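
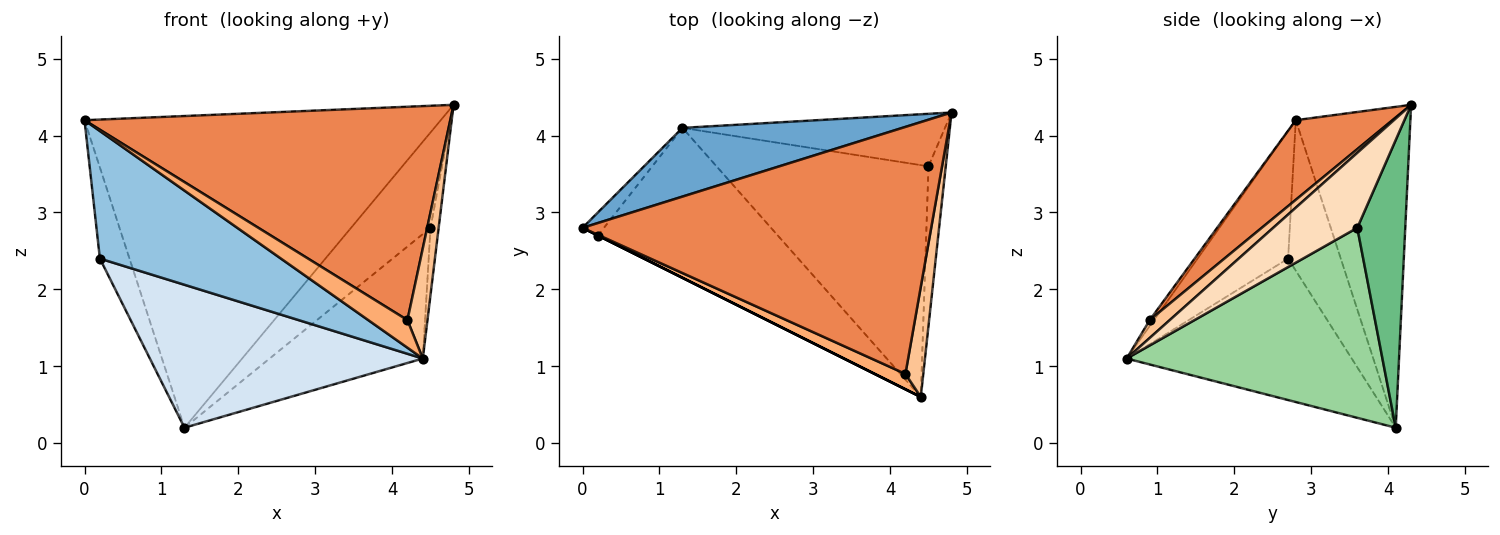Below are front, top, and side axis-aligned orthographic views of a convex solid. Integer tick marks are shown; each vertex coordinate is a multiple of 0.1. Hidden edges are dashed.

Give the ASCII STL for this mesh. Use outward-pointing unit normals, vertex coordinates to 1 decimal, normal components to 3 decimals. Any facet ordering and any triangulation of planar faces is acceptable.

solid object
 facet normal -0.300 0.932 0.205
  outer loop
   vertex 1.3 4.1 0.2
   vertex 0.0 2.8 4.2
   vertex 4.8 4.3 4.4
  endloop
 endfacet
 facet normal -0.447 -0.894 0.000
  outer loop
   vertex 0.2 2.7 2.4
   vertex 4.4 0.6 1.1
   vertex 0.0 2.8 4.2
  endloop
 endfacet
 facet normal -0.865 0.486 -0.123
  outer loop
   vertex 0.2 2.7 2.4
   vertex 0.0 2.8 4.2
   vertex 1.3 4.1 0.2
  endloop
 endfacet
 facet normal -0.495 -0.600 -0.629
  outer loop
   vertex 0.2 2.7 2.4
   vertex 1.3 4.1 0.2
   vertex 4.4 0.6 1.1
  endloop
 endfacet
 facet normal 0.170 -0.644 0.746
  outer loop
   vertex 4.2 0.9 1.6
   vertex 4.8 4.3 4.4
   vertex 0.0 2.8 4.2
  endloop
 endfacet
 facet normal -0.094 -0.870 0.484
  outer loop
   vertex 4.2 0.9 1.6
   vertex 0.0 2.8 4.2
   vertex 4.4 0.6 1.1
  endloop
 endfacet
 facet normal 0.577 -0.577 0.577
  outer loop
   vertex 4.2 0.9 1.6
   vertex 4.4 0.6 1.1
   vertex 4.8 4.3 4.4
  endloop
 endfacet
 facet normal 0.970 0.094 -0.223
  outer loop
   vertex 4.5 3.6 2.8
   vertex 4.8 4.3 4.4
   vertex 4.4 0.6 1.1
  endloop
 endfacet
 facet normal 0.467 0.774 -0.426
  outer loop
   vertex 4.5 3.6 2.8
   vertex 1.3 4.1 0.2
   vertex 4.8 4.3 4.4
  endloop
 endfacet
 facet normal 0.620 0.371 -0.691
  outer loop
   vertex 4.5 3.6 2.8
   vertex 4.4 0.6 1.1
   vertex 1.3 4.1 0.2
  endloop
 endfacet
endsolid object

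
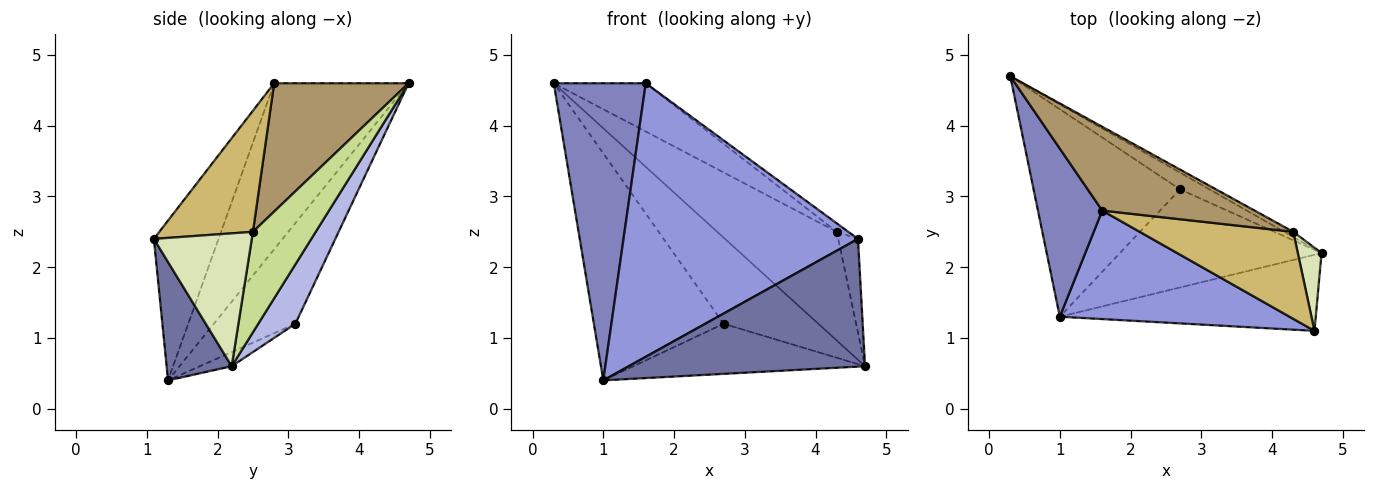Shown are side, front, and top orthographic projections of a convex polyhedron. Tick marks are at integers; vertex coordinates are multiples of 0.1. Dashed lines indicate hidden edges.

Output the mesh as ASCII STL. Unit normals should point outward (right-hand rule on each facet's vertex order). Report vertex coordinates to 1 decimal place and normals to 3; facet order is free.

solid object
 facet normal 0.230 -0.836 -0.498
  outer loop
   vertex 4.6 1.1 2.4
   vertex 1.0 1.3 0.4
   vertex 4.7 2.2 0.6
  endloop
 endfacet
 facet normal -0.786 -0.538 0.304
  outer loop
   vertex 1.6 2.8 4.6
   vertex 0.3 4.7 4.6
   vertex 1.0 1.3 0.4
  endloop
 endfacet
 facet normal -0.248 -0.900 0.357
  outer loop
   vertex 1.6 2.8 4.6
   vertex 1.0 1.3 0.4
   vertex 4.6 1.1 2.4
  endloop
 endfacet
 facet normal 0.359 0.916 -0.178
  outer loop
   vertex 2.7 3.1 1.2
   vertex 0.3 4.7 4.6
   vertex 4.7 2.2 0.6
  endloop
 endfacet
 facet normal -0.421 0.669 -0.612
  outer loop
   vertex 2.7 3.1 1.2
   vertex 1.0 1.3 0.4
   vertex 0.3 4.7 4.6
  endloop
 endfacet
 facet normal -0.062 0.454 -0.889
  outer loop
   vertex 2.7 3.1 1.2
   vertex 4.7 2.2 0.6
   vertex 1.0 1.3 0.4
  endloop
 endfacet
 facet normal 0.465 0.885 -0.042
  outer loop
   vertex 4.3 2.5 2.5
   vertex 4.7 2.2 0.6
   vertex 0.3 4.7 4.6
  endloop
 endfacet
 facet normal 0.966 0.195 0.173
  outer loop
   vertex 4.3 2.5 2.5
   vertex 4.6 1.1 2.4
   vertex 4.7 2.2 0.6
  endloop
 endfacet
 facet normal 0.589 0.403 0.700
  outer loop
   vertex 4.3 2.5 2.5
   vertex 0.3 4.7 4.6
   vertex 1.6 2.8 4.6
  endloop
 endfacet
 facet normal 0.617 0.076 0.783
  outer loop
   vertex 4.3 2.5 2.5
   vertex 1.6 2.8 4.6
   vertex 4.6 1.1 2.4
  endloop
 endfacet
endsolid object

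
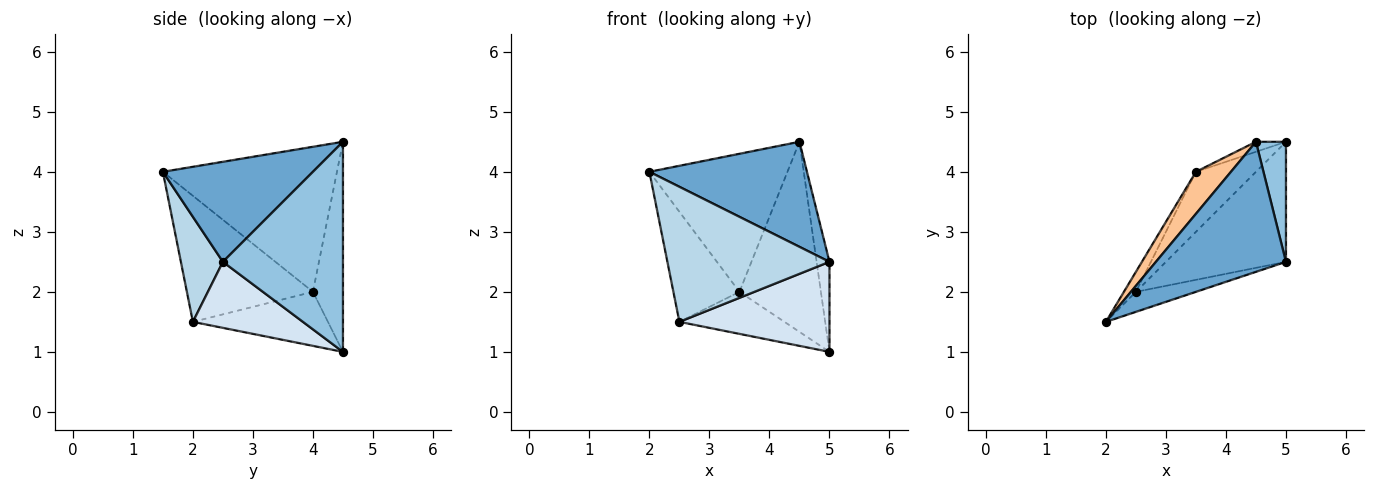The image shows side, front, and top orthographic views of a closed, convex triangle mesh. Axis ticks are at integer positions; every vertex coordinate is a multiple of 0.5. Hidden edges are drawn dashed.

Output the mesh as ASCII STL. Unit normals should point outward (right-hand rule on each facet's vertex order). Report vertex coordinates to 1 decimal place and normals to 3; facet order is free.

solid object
 facet normal 0.513 -0.539 0.668
  outer loop
   vertex 4.5 4.5 4.5
   vertex 2.0 1.5 4.0
   vertex 5.0 2.5 2.5
  endloop
 endfacet
 facet normal 0.984 0.105 0.141
  outer loop
   vertex 5.0 4.5 1.0
   vertex 4.5 4.5 4.5
   vertex 5.0 2.5 2.5
  endloop
 endfacet
 facet normal 0.248 -0.958 -0.142
  outer loop
   vertex 2.5 2.0 1.5
   vertex 5.0 2.5 2.5
   vertex 2.0 1.5 4.0
  endloop
 endfacet
 facet normal 0.403 -0.549 -0.732
  outer loop
   vertex 2.5 2.0 1.5
   vertex 5.0 4.5 1.0
   vertex 5.0 2.5 2.5
  endloop
 endfacet
 facet normal -0.345 0.937 -0.049
  outer loop
   vertex 3.5 4.0 2.0
   vertex 4.5 4.5 4.5
   vertex 5.0 4.5 1.0
  endloop
 endfacet
 facet normal -0.593 0.462 -0.659
  outer loop
   vertex 3.5 4.0 2.0
   vertex 5.0 4.5 1.0
   vertex 2.5 2.0 1.5
  endloop
 endfacet
 facet normal -0.770 0.611 0.186
  outer loop
   vertex 3.5 4.0 2.0
   vertex 2.0 1.5 4.0
   vertex 4.5 4.5 4.5
  endloop
 endfacet
 facet normal -0.883 0.462 -0.084
  outer loop
   vertex 3.5 4.0 2.0
   vertex 2.5 2.0 1.5
   vertex 2.0 1.5 4.0
  endloop
 endfacet
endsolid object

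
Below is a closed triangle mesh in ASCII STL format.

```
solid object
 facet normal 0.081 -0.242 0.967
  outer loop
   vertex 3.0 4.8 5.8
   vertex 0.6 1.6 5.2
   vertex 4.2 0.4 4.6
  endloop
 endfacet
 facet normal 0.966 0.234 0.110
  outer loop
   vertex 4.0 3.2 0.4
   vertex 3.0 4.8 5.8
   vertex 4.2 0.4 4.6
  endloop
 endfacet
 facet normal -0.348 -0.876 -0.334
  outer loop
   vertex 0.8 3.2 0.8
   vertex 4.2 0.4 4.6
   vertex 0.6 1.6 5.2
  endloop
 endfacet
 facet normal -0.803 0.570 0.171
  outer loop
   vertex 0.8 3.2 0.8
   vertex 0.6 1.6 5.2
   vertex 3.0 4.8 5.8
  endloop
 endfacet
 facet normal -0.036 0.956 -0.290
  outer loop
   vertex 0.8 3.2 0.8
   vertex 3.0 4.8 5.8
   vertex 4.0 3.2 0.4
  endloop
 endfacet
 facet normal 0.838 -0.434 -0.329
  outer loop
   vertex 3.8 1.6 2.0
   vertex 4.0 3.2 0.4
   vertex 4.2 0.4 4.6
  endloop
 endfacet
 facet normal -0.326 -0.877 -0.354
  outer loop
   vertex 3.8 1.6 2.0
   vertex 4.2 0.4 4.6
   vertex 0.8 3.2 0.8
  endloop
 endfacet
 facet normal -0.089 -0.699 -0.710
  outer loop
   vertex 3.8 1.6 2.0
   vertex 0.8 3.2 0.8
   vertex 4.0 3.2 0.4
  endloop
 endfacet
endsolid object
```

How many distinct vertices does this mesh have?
6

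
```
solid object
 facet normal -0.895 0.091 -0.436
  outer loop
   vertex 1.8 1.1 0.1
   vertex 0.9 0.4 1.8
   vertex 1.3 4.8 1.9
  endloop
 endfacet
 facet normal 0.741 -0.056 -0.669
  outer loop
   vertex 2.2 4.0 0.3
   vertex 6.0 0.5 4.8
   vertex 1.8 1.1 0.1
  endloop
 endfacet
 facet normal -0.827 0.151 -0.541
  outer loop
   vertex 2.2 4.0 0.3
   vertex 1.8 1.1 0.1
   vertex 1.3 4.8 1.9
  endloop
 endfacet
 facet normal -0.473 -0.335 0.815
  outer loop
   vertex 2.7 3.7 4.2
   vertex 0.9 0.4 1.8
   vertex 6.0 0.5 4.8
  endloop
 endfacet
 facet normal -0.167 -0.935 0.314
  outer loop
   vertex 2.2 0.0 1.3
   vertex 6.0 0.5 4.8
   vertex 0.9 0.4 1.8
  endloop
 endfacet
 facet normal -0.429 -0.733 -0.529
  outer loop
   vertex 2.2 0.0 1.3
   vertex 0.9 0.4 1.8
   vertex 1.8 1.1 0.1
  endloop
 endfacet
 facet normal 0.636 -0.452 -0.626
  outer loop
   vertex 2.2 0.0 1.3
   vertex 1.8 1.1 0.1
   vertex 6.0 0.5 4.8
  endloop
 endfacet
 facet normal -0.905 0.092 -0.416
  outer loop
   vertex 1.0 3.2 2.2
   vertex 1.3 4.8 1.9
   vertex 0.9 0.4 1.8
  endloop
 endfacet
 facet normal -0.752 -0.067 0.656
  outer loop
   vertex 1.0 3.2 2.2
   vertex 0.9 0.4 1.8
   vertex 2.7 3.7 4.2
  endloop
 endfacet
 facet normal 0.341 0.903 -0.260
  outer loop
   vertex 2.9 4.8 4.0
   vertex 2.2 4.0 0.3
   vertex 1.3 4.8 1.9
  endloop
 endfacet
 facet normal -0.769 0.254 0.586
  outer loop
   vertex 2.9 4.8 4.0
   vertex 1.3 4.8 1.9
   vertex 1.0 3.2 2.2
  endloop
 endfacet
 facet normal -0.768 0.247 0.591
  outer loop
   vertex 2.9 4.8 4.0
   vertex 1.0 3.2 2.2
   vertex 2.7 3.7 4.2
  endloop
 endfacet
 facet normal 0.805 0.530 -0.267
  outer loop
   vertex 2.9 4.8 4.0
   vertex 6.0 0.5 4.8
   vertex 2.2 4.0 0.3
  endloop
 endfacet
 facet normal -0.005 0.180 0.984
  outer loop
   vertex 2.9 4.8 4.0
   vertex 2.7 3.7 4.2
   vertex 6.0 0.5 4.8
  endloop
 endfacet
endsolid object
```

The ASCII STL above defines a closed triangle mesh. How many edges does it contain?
21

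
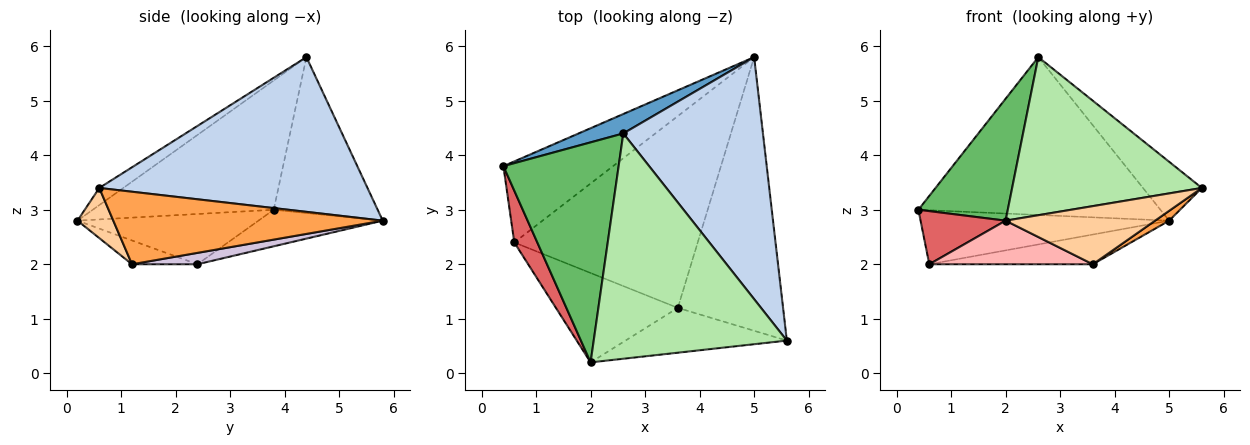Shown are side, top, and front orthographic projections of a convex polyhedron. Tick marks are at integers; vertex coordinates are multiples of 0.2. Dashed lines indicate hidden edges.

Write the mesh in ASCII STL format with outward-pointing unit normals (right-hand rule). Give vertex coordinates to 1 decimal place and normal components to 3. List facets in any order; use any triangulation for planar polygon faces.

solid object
 facet normal -0.392 0.913 0.112
  outer loop
   vertex 2.6 4.4 5.8
   vertex 5.0 5.8 2.8
   vertex 0.4 3.8 3.0
  endloop
 endfacet
 facet normal 0.733 0.161 0.661
  outer loop
   vertex 2.6 4.4 5.8
   vertex 5.6 0.6 3.4
   vertex 5.0 5.8 2.8
  endloop
 endfacet
 facet normal 0.567 -0.030 -0.823
  outer loop
   vertex 3.6 1.2 2.0
   vertex 5.0 5.8 2.8
   vertex 5.6 0.6 3.4
  endloop
 endfacet
 facet normal 0.186 -0.778 -0.600
  outer loop
   vertex 2.0 0.2 2.8
   vertex 3.6 1.2 2.0
   vertex 5.6 0.6 3.4
  endloop
 endfacet
 facet normal -0.700 -0.346 0.624
  outer loop
   vertex 2.0 0.2 2.8
   vertex 2.6 4.4 5.8
   vertex 0.4 3.8 3.0
  endloop
 endfacet
 facet normal -0.072 -0.573 0.816
  outer loop
   vertex 2.0 0.2 2.8
   vertex 5.6 0.6 3.4
   vertex 2.6 4.4 5.8
  endloop
 endfacet
 facet normal -0.836 -0.393 0.383
  outer loop
   vertex 0.6 2.4 2.0
   vertex 2.0 0.2 2.8
   vertex 0.4 3.8 3.0
  endloop
 endfacet
 facet normal -0.173 -0.432 -0.885
  outer loop
   vertex 0.6 2.4 2.0
   vertex 3.6 1.2 2.0
   vertex 2.0 0.2 2.8
  endloop
 endfacet
 facet normal -0.267 0.535 -0.802
  outer loop
   vertex 0.6 2.4 2.0
   vertex 0.4 3.8 3.0
   vertex 5.0 5.8 2.8
  endloop
 endfacet
 facet normal 0.061 0.153 -0.986
  outer loop
   vertex 0.6 2.4 2.0
   vertex 5.0 5.8 2.8
   vertex 3.6 1.2 2.0
  endloop
 endfacet
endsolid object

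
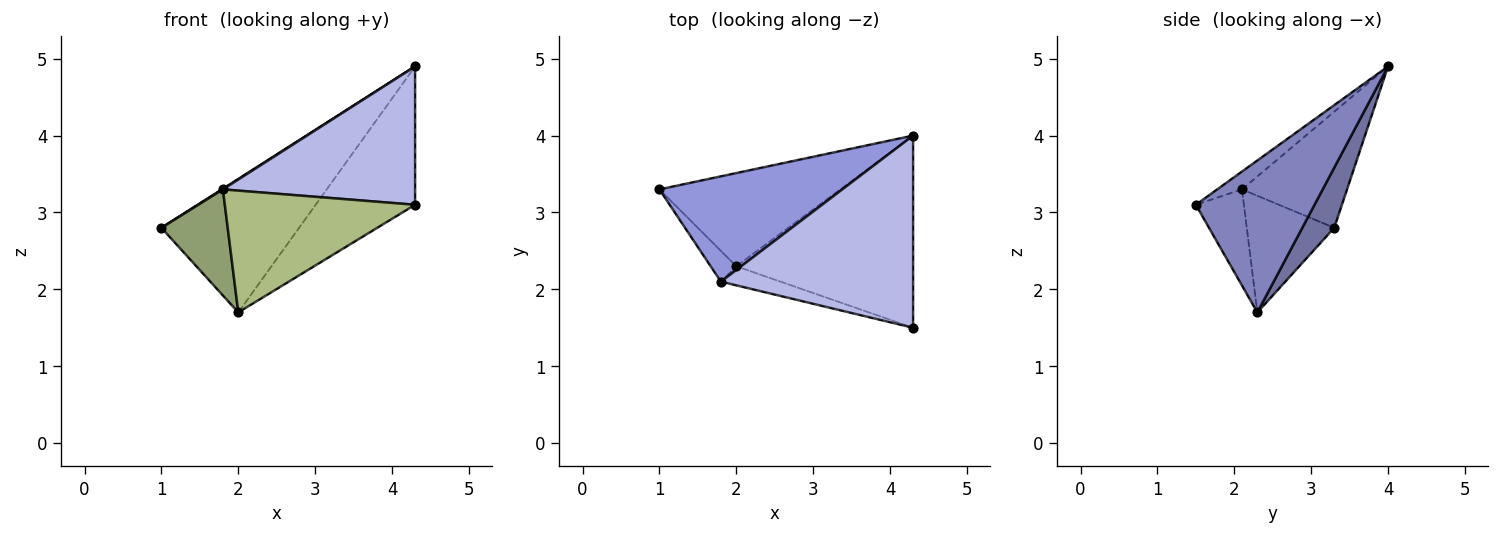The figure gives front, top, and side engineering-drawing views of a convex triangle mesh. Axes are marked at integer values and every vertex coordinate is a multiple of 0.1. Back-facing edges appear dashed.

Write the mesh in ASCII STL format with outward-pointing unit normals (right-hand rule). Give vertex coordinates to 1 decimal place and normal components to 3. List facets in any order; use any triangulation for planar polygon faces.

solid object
 facet normal 0.187 0.806 -0.562
  outer loop
   vertex 2.0 2.3 1.7
   vertex 1.0 3.3 2.8
   vertex 4.3 4.0 4.9
  endloop
 endfacet
 facet normal 0.572 0.479 -0.666
  outer loop
   vertex 2.0 2.3 1.7
   vertex 4.3 4.0 4.9
   vertex 4.3 1.5 3.1
  endloop
 endfacet
 facet normal -0.536 -0.006 0.844
  outer loop
   vertex 1.8 2.1 3.3
   vertex 4.3 4.0 4.9
   vertex 1.0 3.3 2.8
  endloop
 endfacet
 facet normal -0.075 -0.583 0.809
  outer loop
   vertex 1.8 2.1 3.3
   vertex 4.3 1.5 3.1
   vertex 4.3 4.0 4.9
  endloop
 endfacet
 facet normal -0.785 -0.595 -0.173
  outer loop
   vertex 1.8 2.1 3.3
   vertex 1.0 3.3 2.8
   vertex 2.0 2.3 1.7
  endloop
 endfacet
 facet normal -0.242 -0.959 -0.150
  outer loop
   vertex 1.8 2.1 3.3
   vertex 2.0 2.3 1.7
   vertex 4.3 1.5 3.1
  endloop
 endfacet
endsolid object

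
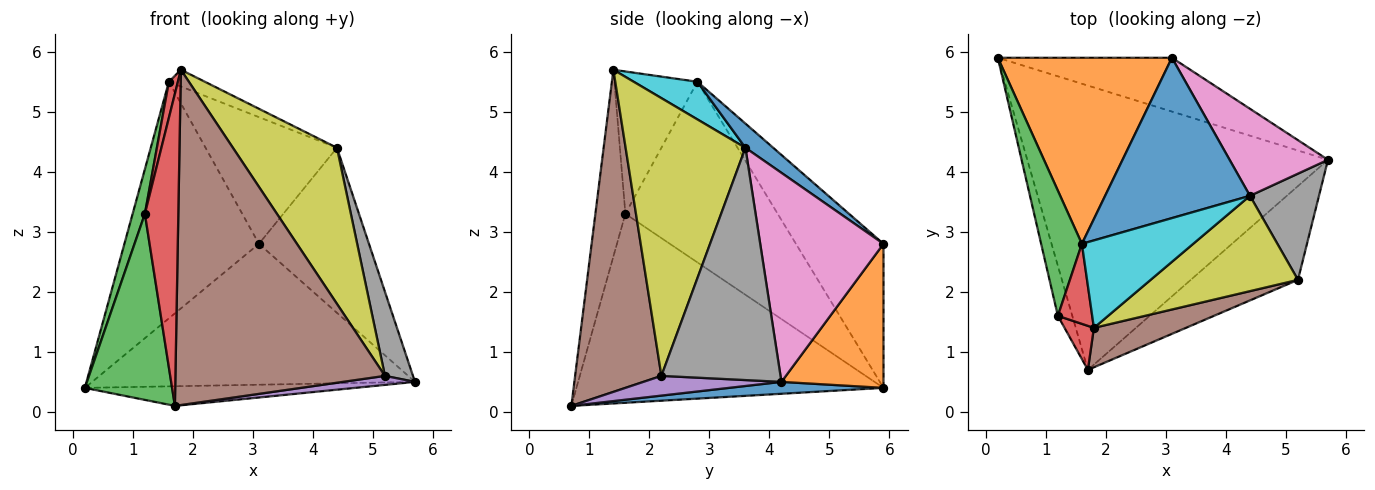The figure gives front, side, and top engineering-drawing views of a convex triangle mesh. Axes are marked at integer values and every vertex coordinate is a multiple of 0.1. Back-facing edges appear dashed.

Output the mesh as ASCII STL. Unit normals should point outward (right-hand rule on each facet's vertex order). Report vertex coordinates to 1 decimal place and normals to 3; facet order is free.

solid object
 facet normal 0.039 0.069 -0.997
  outer loop
   vertex 1.7 0.7 0.1
   vertex 0.2 5.9 0.4
   vertex 5.7 4.2 0.5
  endloop
 endfacet
 facet normal 0.283 0.896 -0.342
  outer loop
   vertex 3.1 5.9 2.8
   vertex 5.7 4.2 0.5
   vertex 0.2 5.9 0.4
  endloop
 endfacet
 facet normal -0.959 -0.273 -0.073
  outer loop
   vertex 1.2 1.6 3.3
   vertex 0.2 5.9 0.4
   vertex 1.7 0.7 0.1
  endloop
 endfacet
 facet normal -0.664 -0.740 0.104
  outer loop
   vertex 1.2 1.6 3.3
   vertex 1.7 0.7 0.1
   vertex 1.8 1.4 5.7
  endloop
 endfacet
 facet normal 0.180 -0.094 -0.979
  outer loop
   vertex 5.2 2.2 0.6
   vertex 1.7 0.7 0.1
   vertex 5.7 4.2 0.5
  endloop
 endfacet
 facet normal 0.379 -0.919 0.108
  outer loop
   vertex 5.2 2.2 0.6
   vertex 1.8 1.4 5.7
   vertex 1.7 0.7 0.1
  endloop
 endfacet
 facet normal 0.704 0.628 0.331
  outer loop
   vertex 4.4 3.6 4.4
   vertex 5.7 4.2 0.5
   vertex 3.1 5.9 2.8
  endloop
 endfacet
 facet normal 0.935 -0.220 0.278
  outer loop
   vertex 4.4 3.6 4.4
   vertex 5.2 2.2 0.6
   vertex 5.7 4.2 0.5
  endloop
 endfacet
 facet normal 0.701 -0.609 0.372
  outer loop
   vertex 4.4 3.6 4.4
   vertex 1.8 1.4 5.7
   vertex 5.2 2.2 0.6
  endloop
 endfacet
 facet normal 0.315 0.178 0.932
  outer loop
   vertex 1.6 2.8 5.5
   vertex 1.8 1.4 5.7
   vertex 4.4 3.6 4.4
  endloop
 endfacet
 facet normal 0.130 0.615 0.778
  outer loop
   vertex 1.6 2.8 5.5
   vertex 4.4 3.6 4.4
   vertex 3.1 5.9 2.8
  endloop
 endfacet
 facet normal -0.455 0.700 0.550
  outer loop
   vertex 1.6 2.8 5.5
   vertex 3.1 5.9 2.8
   vertex 0.2 5.9 0.4
  endloop
 endfacet
 facet normal -0.972 -0.078 0.219
  outer loop
   vertex 1.6 2.8 5.5
   vertex 0.2 5.9 0.4
   vertex 1.2 1.6 3.3
  endloop
 endfacet
 facet normal -0.967 -0.105 0.233
  outer loop
   vertex 1.6 2.8 5.5
   vertex 1.2 1.6 3.3
   vertex 1.8 1.4 5.7
  endloop
 endfacet
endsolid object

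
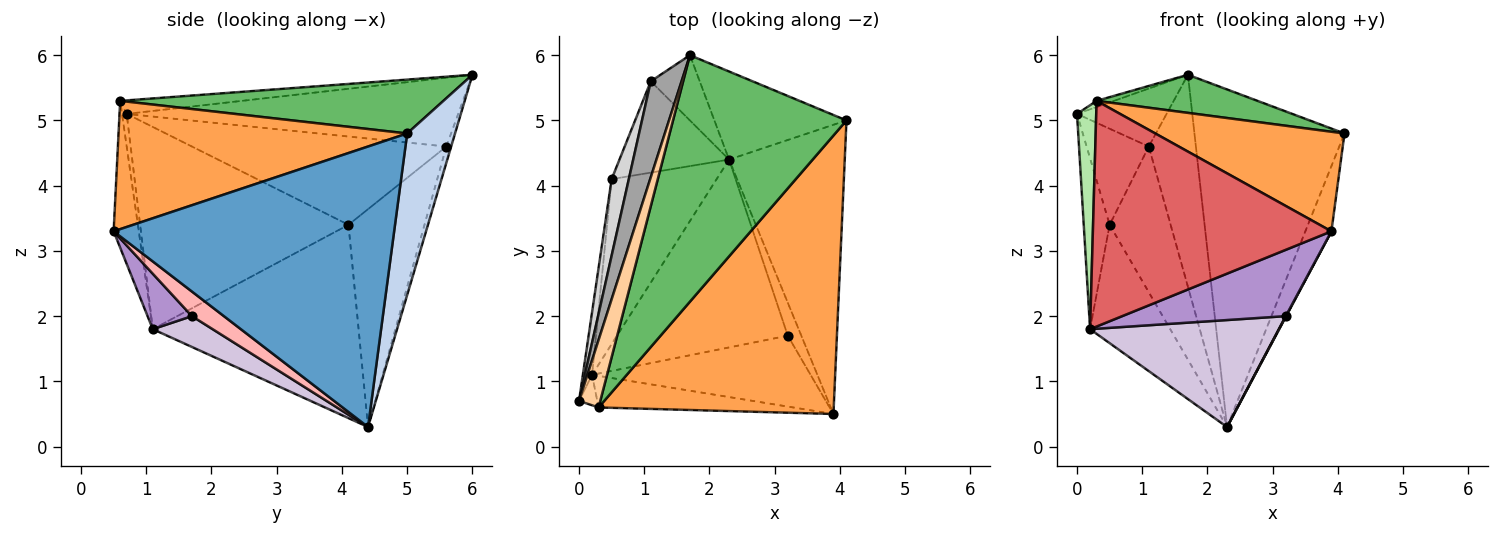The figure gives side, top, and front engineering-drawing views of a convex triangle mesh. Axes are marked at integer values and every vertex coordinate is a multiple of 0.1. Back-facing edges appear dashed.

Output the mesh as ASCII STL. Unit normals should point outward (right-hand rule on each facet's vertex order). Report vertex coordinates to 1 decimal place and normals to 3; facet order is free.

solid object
 facet normal 0.921 0.086 -0.380
  outer loop
   vertex 2.3 4.4 0.3
   vertex 4.1 5.0 4.8
   vertex 3.9 0.5 3.3
  endloop
 endfacet
 facet normal 0.295 0.925 -0.241
  outer loop
   vertex 1.7 6.0 5.7
   vertex 4.1 5.0 4.8
   vertex 2.3 4.4 0.3
  endloop
 endfacet
 facet normal 0.457 -0.299 0.838
  outer loop
   vertex 0.3 0.6 5.3
   vertex 3.9 0.5 3.3
   vertex 4.1 5.0 4.8
  endloop
 endfacet
 facet normal -0.535 0.076 0.841
  outer loop
   vertex 0.3 0.6 5.3
   vertex 1.7 6.0 5.7
   vertex 0.0 0.7 5.1
  endloop
 endfacet
 facet normal 0.293 -0.146 0.945
  outer loop
   vertex 0.3 0.6 5.3
   vertex 4.1 5.0 4.8
   vertex 1.7 6.0 5.7
  endloop
 endfacet
 facet normal -0.234 -0.963 -0.131
  outer loop
   vertex 0.2 1.1 1.8
   vertex 0.3 0.6 5.3
   vertex 0.0 0.7 5.1
  endloop
 endfacet
 facet normal -0.104 -0.985 -0.138
  outer loop
   vertex 0.2 1.1 1.8
   vertex 3.9 0.5 3.3
   vertex 0.3 0.6 5.3
  endloop
 endfacet
 facet normal 0.876 -0.012 -0.483
  outer loop
   vertex 3.2 1.7 2.0
   vertex 2.3 4.4 0.3
   vertex 3.9 0.5 3.3
  endloop
 endfacet
 facet normal 0.182 -0.672 -0.718
  outer loop
   vertex 3.2 1.7 2.0
   vertex 3.9 0.5 3.3
   vertex 0.2 1.1 1.8
  endloop
 endfacet
 facet normal 0.155 -0.489 -0.858
  outer loop
   vertex 3.2 1.7 2.0
   vertex 0.2 1.1 1.8
   vertex 2.3 4.4 0.3
  endloop
 endfacet
 facet normal -0.831 0.324 -0.451
  outer loop
   vertex 0.5 4.1 3.4
   vertex 2.3 4.4 0.3
   vertex 0.2 1.1 1.8
  endloop
 endfacet
 facet normal -0.991 0.123 -0.045
  outer loop
   vertex 0.5 4.1 3.4
   vertex 0.2 1.1 1.8
   vertex 0.0 0.7 5.1
  endloop
 endfacet
 facet normal -0.098 0.951 -0.293
  outer loop
   vertex 1.1 5.6 4.6
   vertex 1.7 6.0 5.7
   vertex 2.3 4.4 0.3
  endloop
 endfacet
 facet normal -0.726 0.583 -0.365
  outer loop
   vertex 1.1 5.6 4.6
   vertex 2.3 4.4 0.3
   vertex 0.5 4.1 3.4
  endloop
 endfacet
 facet normal -0.886 0.239 0.396
  outer loop
   vertex 1.1 5.6 4.6
   vertex 0.0 0.7 5.1
   vertex 1.7 6.0 5.7
  endloop
 endfacet
 facet normal -0.955 0.233 0.186
  outer loop
   vertex 1.1 5.6 4.6
   vertex 0.5 4.1 3.4
   vertex 0.0 0.7 5.1
  endloop
 endfacet
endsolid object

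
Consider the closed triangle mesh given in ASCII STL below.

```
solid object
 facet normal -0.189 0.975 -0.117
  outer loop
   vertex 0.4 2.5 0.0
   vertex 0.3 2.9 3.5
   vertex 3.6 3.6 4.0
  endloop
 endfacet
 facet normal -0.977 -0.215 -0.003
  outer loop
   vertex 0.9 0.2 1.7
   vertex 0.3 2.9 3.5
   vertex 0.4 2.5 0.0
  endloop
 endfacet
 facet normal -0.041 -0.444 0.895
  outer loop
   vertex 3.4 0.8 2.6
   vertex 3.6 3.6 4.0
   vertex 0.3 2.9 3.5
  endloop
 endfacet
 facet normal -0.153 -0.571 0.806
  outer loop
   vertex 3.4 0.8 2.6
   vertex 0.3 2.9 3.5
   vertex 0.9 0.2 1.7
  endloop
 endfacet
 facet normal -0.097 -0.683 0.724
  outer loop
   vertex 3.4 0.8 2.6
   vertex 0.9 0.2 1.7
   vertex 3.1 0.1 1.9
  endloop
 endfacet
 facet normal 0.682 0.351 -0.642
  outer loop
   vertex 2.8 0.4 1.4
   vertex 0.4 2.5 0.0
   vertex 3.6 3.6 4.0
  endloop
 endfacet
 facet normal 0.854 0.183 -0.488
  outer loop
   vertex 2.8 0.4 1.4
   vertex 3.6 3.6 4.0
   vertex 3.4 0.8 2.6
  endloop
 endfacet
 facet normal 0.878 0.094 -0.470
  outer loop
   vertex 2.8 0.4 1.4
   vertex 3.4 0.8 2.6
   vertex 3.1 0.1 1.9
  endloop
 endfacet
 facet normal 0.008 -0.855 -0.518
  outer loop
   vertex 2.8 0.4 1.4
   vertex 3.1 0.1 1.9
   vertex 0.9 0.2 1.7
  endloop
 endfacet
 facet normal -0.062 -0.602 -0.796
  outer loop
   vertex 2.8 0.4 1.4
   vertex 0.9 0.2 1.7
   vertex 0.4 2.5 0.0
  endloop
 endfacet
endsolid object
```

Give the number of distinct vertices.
7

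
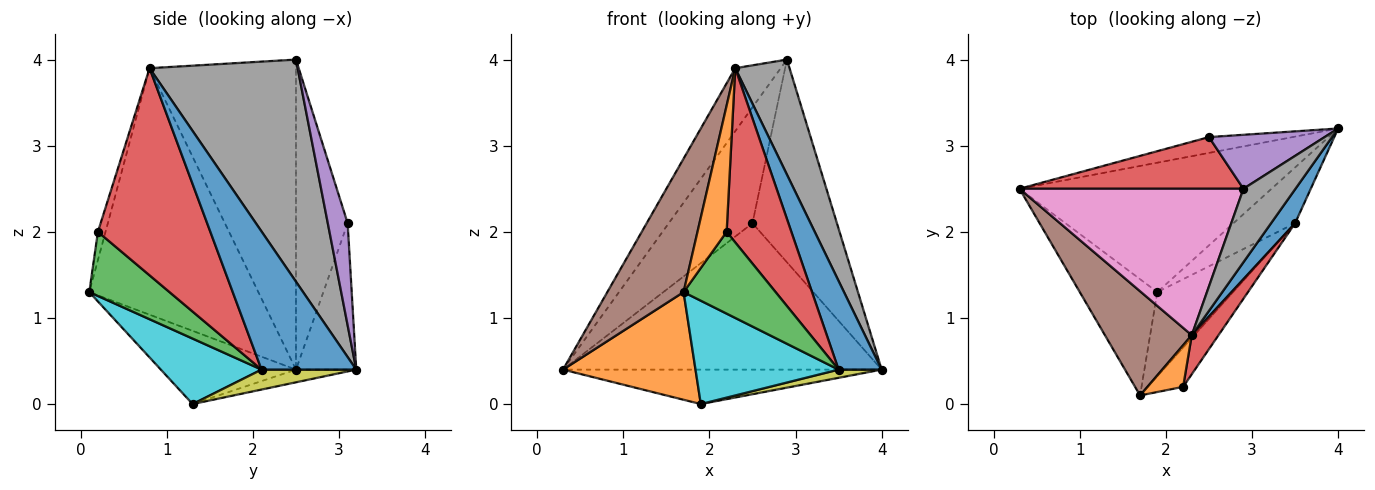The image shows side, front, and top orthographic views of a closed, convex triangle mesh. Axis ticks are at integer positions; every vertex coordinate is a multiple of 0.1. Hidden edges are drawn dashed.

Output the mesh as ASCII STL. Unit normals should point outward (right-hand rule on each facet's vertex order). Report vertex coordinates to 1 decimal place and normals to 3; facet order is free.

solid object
 facet normal -0.049 0.257 -0.965
  outer loop
   vertex 1.9 1.3 0.0
   vertex 0.3 2.5 0.4
   vertex 4.0 3.2 0.4
  endloop
 endfacet
 facet normal -0.570 -0.558 -0.603
  outer loop
   vertex 1.9 1.3 0.0
   vertex 1.7 0.1 1.3
   vertex 0.3 2.5 0.4
  endloop
 endfacet
 facet normal -0.185 0.977 -0.106
  outer loop
   vertex 2.5 3.1 2.1
   vertex 4.0 3.2 0.4
   vertex 0.3 2.5 0.4
  endloop
 endfacet
 facet normal -0.491 0.796 0.355
  outer loop
   vertex 2.5 3.1 2.1
   vertex 0.3 2.5 0.4
   vertex 2.9 2.5 4.0
  endloop
 endfacet
 facet normal 0.222 0.942 0.251
  outer loop
   vertex 2.5 3.1 2.1
   vertex 2.9 2.5 4.0
   vertex 4.0 3.2 0.4
  endloop
 endfacet
 facet normal -0.868 -0.392 0.306
  outer loop
   vertex 2.3 0.8 3.9
   vertex 0.3 2.5 0.4
   vertex 1.7 0.1 1.3
  endloop
 endfacet
 facet normal -0.786 0.244 0.568
  outer loop
   vertex 2.3 0.8 3.9
   vertex 2.9 2.5 4.0
   vertex 0.3 2.5 0.4
  endloop
 endfacet
 facet normal 0.917 -0.336 0.215
  outer loop
   vertex 2.3 0.8 3.9
   vertex 4.0 3.2 0.4
   vertex 2.9 2.5 4.0
  endloop
 endfacet
 facet normal 0.305 -0.139 -0.942
  outer loop
   vertex 3.5 2.1 0.4
   vertex 1.9 1.3 0.0
   vertex 4.0 3.2 0.4
  endloop
 endfacet
 facet normal 0.479 -0.681 -0.555
  outer loop
   vertex 3.5 2.1 0.4
   vertex 1.7 0.1 1.3
   vertex 1.9 1.3 0.0
  endloop
 endfacet
 facet normal 0.899 -0.409 0.156
  outer loop
   vertex 3.5 2.1 0.4
   vertex 4.0 3.2 0.4
   vertex 2.3 0.8 3.9
  endloop
 endfacet
 facet normal -0.241 -0.922 0.304
  outer loop
   vertex 2.2 0.2 2.0
   vertex 2.3 0.8 3.9
   vertex 1.7 0.1 1.3
  endloop
 endfacet
 facet normal 0.618 -0.709 -0.340
  outer loop
   vertex 2.2 0.2 2.0
   vertex 1.7 0.1 1.3
   vertex 3.5 2.1 0.4
  endloop
 endfacet
 facet normal 0.861 -0.496 0.111
  outer loop
   vertex 2.2 0.2 2.0
   vertex 3.5 2.1 0.4
   vertex 2.3 0.8 3.9
  endloop
 endfacet
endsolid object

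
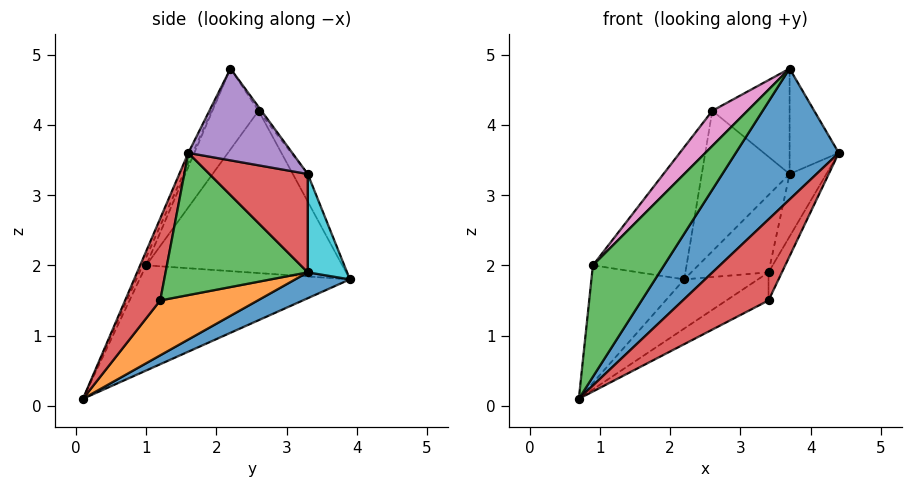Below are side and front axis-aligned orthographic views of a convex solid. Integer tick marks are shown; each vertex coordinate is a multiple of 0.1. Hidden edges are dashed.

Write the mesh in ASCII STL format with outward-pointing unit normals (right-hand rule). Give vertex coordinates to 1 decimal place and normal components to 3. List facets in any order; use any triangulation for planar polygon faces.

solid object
 facet normal -0.039 -0.903 0.428
  outer loop
   vertex 3.7 2.2 4.8
   vertex 0.7 0.1 0.1
   vertex 4.4 1.6 3.6
  endloop
 endfacet
 facet normal -0.911 0.402 -0.094
  outer loop
   vertex 0.9 1.0 2.0
   vertex 2.2 3.9 1.8
   vertex 0.7 0.1 0.1
  endloop
 endfacet
 facet normal -0.045 -0.901 0.432
  outer loop
   vertex 0.9 1.0 2.0
   vertex 0.7 0.1 0.1
   vertex 3.7 2.2 4.8
  endloop
 endfacet
 facet normal 0.379 -0.925 -0.004
  outer loop
   vertex 3.4 1.2 1.5
   vertex 4.4 1.6 3.6
   vertex 0.7 0.1 0.1
  endloop
 endfacet
 facet normal 0.863 0.408 0.299
  outer loop
   vertex 3.7 3.3 3.3
   vertex 3.7 2.2 4.8
   vertex 4.4 1.6 3.6
  endloop
 endfacet
 facet normal -0.842 0.402 0.358
  outer loop
   vertex 2.6 2.6 4.2
   vertex 2.2 3.9 1.8
   vertex 0.9 1.0 2.0
  endloop
 endfacet
 facet normal -0.547 -0.416 0.726
  outer loop
   vertex 2.6 2.6 4.2
   vertex 0.9 1.0 2.0
   vertex 3.7 2.2 4.8
  endloop
 endfacet
 facet normal -0.146 0.859 0.490
  outer loop
   vertex 2.6 2.6 4.2
   vertex 3.7 3.3 3.3
   vertex 2.2 3.9 1.8
  endloop
 endfacet
 facet normal -0.029 0.806 0.591
  outer loop
   vertex 2.6 2.6 4.2
   vertex 3.7 2.2 4.8
   vertex 3.7 3.3 3.3
  endloop
 endfacet
 facet normal 0.452 0.887 -0.097
  outer loop
   vertex 3.4 3.3 1.9
   vertex 2.2 3.9 1.8
   vertex 3.7 3.3 3.3
  endloop
 endfacet
 facet normal 0.235 0.318 -0.918
  outer loop
   vertex 3.4 3.3 1.9
   vertex 0.7 0.1 0.1
   vertex 2.2 3.9 1.8
  endloop
 endfacet
 facet normal 0.397 0.172 -0.901
  outer loop
   vertex 3.4 3.3 1.9
   vertex 3.4 1.2 1.5
   vertex 0.7 0.1 0.1
  endloop
 endfacet
 facet normal 0.893 0.084 -0.441
  outer loop
   vertex 3.4 3.3 1.9
   vertex 4.4 1.6 3.6
   vertex 3.4 1.2 1.5
  endloop
 endfacet
 facet normal 0.918 0.343 -0.197
  outer loop
   vertex 3.4 3.3 1.9
   vertex 3.7 3.3 3.3
   vertex 4.4 1.6 3.6
  endloop
 endfacet
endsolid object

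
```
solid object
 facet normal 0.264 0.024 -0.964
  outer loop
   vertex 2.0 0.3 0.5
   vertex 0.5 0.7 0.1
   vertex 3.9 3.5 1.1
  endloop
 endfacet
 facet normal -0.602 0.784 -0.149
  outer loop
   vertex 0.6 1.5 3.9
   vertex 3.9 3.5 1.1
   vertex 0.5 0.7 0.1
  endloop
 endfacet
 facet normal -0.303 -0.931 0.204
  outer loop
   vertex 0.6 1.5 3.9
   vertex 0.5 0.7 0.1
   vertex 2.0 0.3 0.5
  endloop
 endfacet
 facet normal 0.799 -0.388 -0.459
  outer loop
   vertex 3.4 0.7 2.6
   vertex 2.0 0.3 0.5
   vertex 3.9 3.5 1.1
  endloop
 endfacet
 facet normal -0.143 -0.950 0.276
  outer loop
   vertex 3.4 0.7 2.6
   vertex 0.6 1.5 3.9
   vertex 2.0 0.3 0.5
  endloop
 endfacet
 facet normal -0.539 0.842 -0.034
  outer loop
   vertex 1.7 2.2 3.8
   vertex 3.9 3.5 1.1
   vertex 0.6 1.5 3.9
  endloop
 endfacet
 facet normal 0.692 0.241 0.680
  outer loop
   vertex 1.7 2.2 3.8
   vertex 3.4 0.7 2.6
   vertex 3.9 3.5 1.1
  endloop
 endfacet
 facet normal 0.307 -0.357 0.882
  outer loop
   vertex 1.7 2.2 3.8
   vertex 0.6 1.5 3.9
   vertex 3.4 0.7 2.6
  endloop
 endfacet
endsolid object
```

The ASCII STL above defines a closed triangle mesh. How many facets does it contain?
8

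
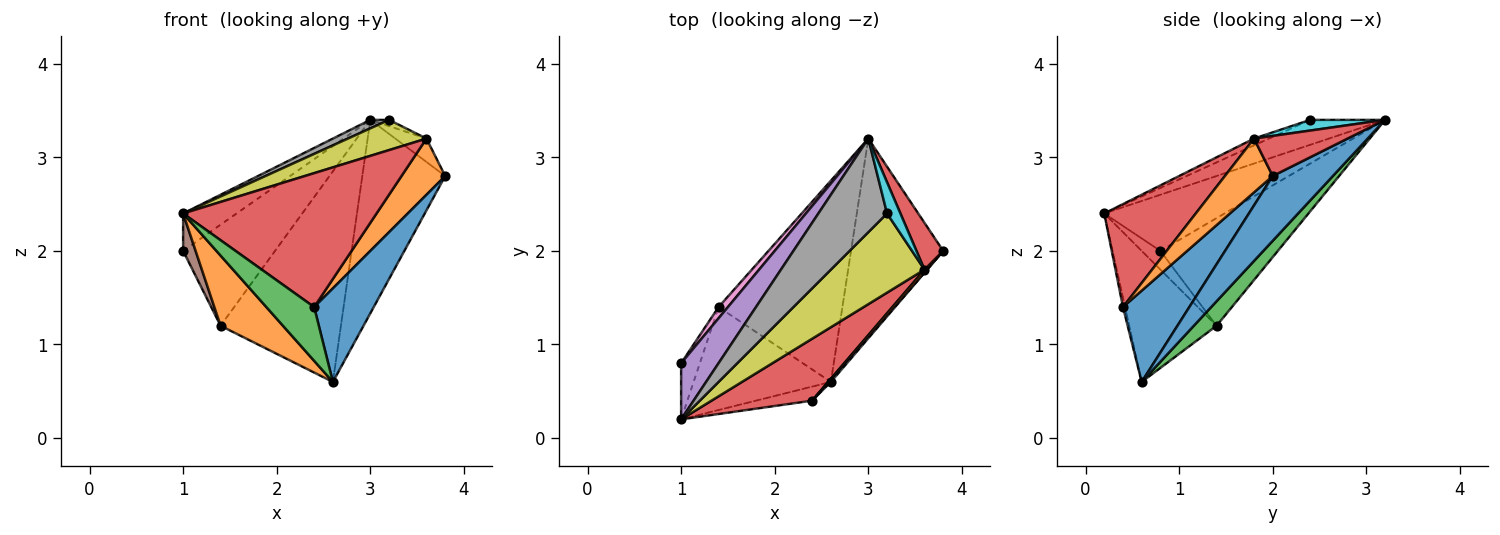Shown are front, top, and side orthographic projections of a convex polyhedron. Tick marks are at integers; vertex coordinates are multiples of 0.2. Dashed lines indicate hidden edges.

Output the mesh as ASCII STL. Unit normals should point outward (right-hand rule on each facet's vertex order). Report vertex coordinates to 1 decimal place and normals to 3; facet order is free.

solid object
 facet normal 0.451 0.621 -0.641
  outer loop
   vertex 2.6 0.6 0.6
   vertex 3.0 3.2 3.4
   vertex 3.8 2.0 2.8
  endloop
 endfacet
 facet normal -0.619 -0.442 -0.649
  outer loop
   vertex 1.4 1.4 1.2
   vertex 2.6 0.6 0.6
   vertex 1.0 0.2 2.4
  endloop
 endfacet
 facet normal 0.135 0.716 -0.685
  outer loop
   vertex 1.4 1.4 1.2
   vertex 3.0 3.2 3.4
   vertex 2.6 0.6 0.6
  endloop
 endfacet
 facet normal 0.802 0.267 0.535
  outer loop
   vertex 3.6 1.8 3.2
   vertex 3.8 2.0 2.8
   vertex 3.0 3.2 3.4
  endloop
 endfacet
 facet normal -0.780 0.347 0.520
  outer loop
   vertex 1.0 0.8 2.0
   vertex 1.0 0.2 2.4
   vertex 3.0 3.2 3.4
  endloop
 endfacet
 facet normal -0.640 -0.426 -0.640
  outer loop
   vertex 1.0 0.8 2.0
   vertex 1.4 1.4 1.2
   vertex 1.0 0.2 2.4
  endloop
 endfacet
 facet normal -0.786 0.615 0.068
  outer loop
   vertex 1.0 0.8 2.0
   vertex 3.0 3.2 3.4
   vertex 1.4 1.4 1.2
  endloop
 endfacet
 facet normal -0.341 -0.085 0.936
  outer loop
   vertex 3.2 2.4 3.4
   vertex 3.0 3.2 3.4
   vertex 1.0 0.2 2.4
  endloop
 endfacet
 facet normal -0.068 -0.356 0.932
  outer loop
   vertex 3.2 2.4 3.4
   vertex 1.0 0.2 2.4
   vertex 3.6 1.8 3.2
  endloop
 endfacet
 facet normal 0.617 0.154 0.772
  outer loop
   vertex 3.2 2.4 3.4
   vertex 3.6 1.8 3.2
   vertex 3.0 3.2 3.4
  endloop
 endfacet
 facet normal 0.744 -0.668 0.019
  outer loop
   vertex 2.4 0.4 1.4
   vertex 2.6 0.6 0.6
   vertex 3.8 2.0 2.8
  endloop
 endfacet
 facet normal 0.738 -0.674 0.032
  outer loop
   vertex 2.4 0.4 1.4
   vertex 3.8 2.0 2.8
   vertex 3.6 1.8 3.2
  endloop
 endfacet
 facet normal -0.042 -0.967 -0.252
  outer loop
   vertex 2.4 0.4 1.4
   vertex 1.0 0.2 2.4
   vertex 2.6 0.6 0.6
  endloop
 endfacet
 facet normal 0.395 -0.834 0.386
  outer loop
   vertex 2.4 0.4 1.4
   vertex 3.6 1.8 3.2
   vertex 1.0 0.2 2.4
  endloop
 endfacet
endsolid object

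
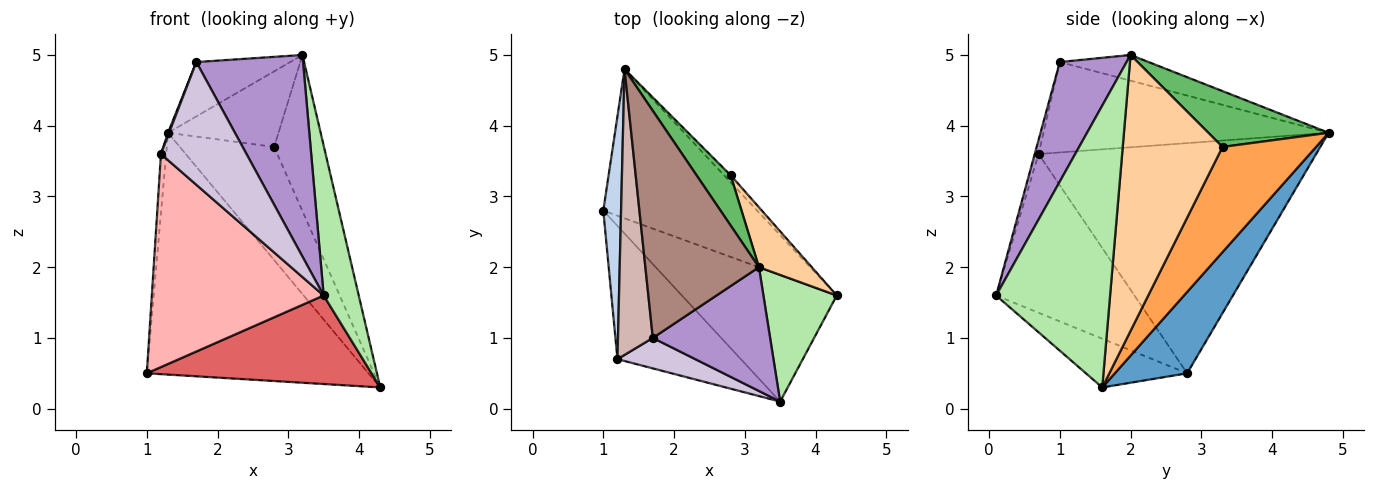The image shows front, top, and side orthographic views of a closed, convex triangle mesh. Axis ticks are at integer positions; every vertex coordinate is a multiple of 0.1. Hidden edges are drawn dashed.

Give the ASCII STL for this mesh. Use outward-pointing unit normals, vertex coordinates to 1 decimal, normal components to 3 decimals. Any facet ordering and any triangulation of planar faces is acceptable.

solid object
 facet normal 0.268 0.820 -0.506
  outer loop
   vertex 1.3 4.8 3.9
   vertex 4.3 1.6 0.3
   vertex 1.0 2.8 0.5
  endloop
 endfacet
 facet normal -0.997 0.019 0.077
  outer loop
   vertex 1.2 0.7 3.6
   vertex 1.3 4.8 3.9
   vertex 1.0 2.8 0.5
  endloop
 endfacet
 facet normal 0.703 0.709 -0.044
  outer loop
   vertex 2.8 3.3 3.7
   vertex 4.3 1.6 0.3
   vertex 1.3 4.8 3.9
  endloop
 endfacet
 facet normal 0.882 0.440 0.169
  outer loop
   vertex 2.8 3.3 3.7
   vertex 3.2 2.0 5.0
   vertex 4.3 1.6 0.3
  endloop
 endfacet
 facet normal 0.672 0.617 0.410
  outer loop
   vertex 2.8 3.3 3.7
   vertex 1.3 4.8 3.9
   vertex 3.2 2.0 5.0
  endloop
 endfacet
 facet normal 0.927 -0.285 0.241
  outer loop
   vertex 3.5 0.1 1.6
   vertex 4.3 1.6 0.3
   vertex 3.2 2.0 5.0
  endloop
 endfacet
 facet normal -0.250 -0.555 -0.794
  outer loop
   vertex 3.5 0.1 1.6
   vertex 1.0 2.8 0.5
   vertex 4.3 1.6 0.3
  endloop
 endfacet
 facet normal -0.564 -0.700 -0.438
  outer loop
   vertex 3.5 0.1 1.6
   vertex 1.2 0.7 3.6
   vertex 1.0 2.8 0.5
  endloop
 endfacet
 facet normal 0.471 -0.752 0.462
  outer loop
   vertex 1.7 1.0 4.9
   vertex 3.5 0.1 1.6
   vertex 3.2 2.0 5.0
  endloop
 endfacet
 facet normal -0.044 -0.970 0.241
  outer loop
   vertex 1.7 1.0 4.9
   vertex 1.2 0.7 3.6
   vertex 3.5 0.1 1.6
  endloop
 endfacet
 facet normal -0.215 0.227 0.950
  outer loop
   vertex 1.7 1.0 4.9
   vertex 3.2 2.0 5.0
   vertex 1.3 4.8 3.9
  endloop
 endfacet
 facet normal -0.933 -0.004 0.360
  outer loop
   vertex 1.7 1.0 4.9
   vertex 1.3 4.8 3.9
   vertex 1.2 0.7 3.6
  endloop
 endfacet
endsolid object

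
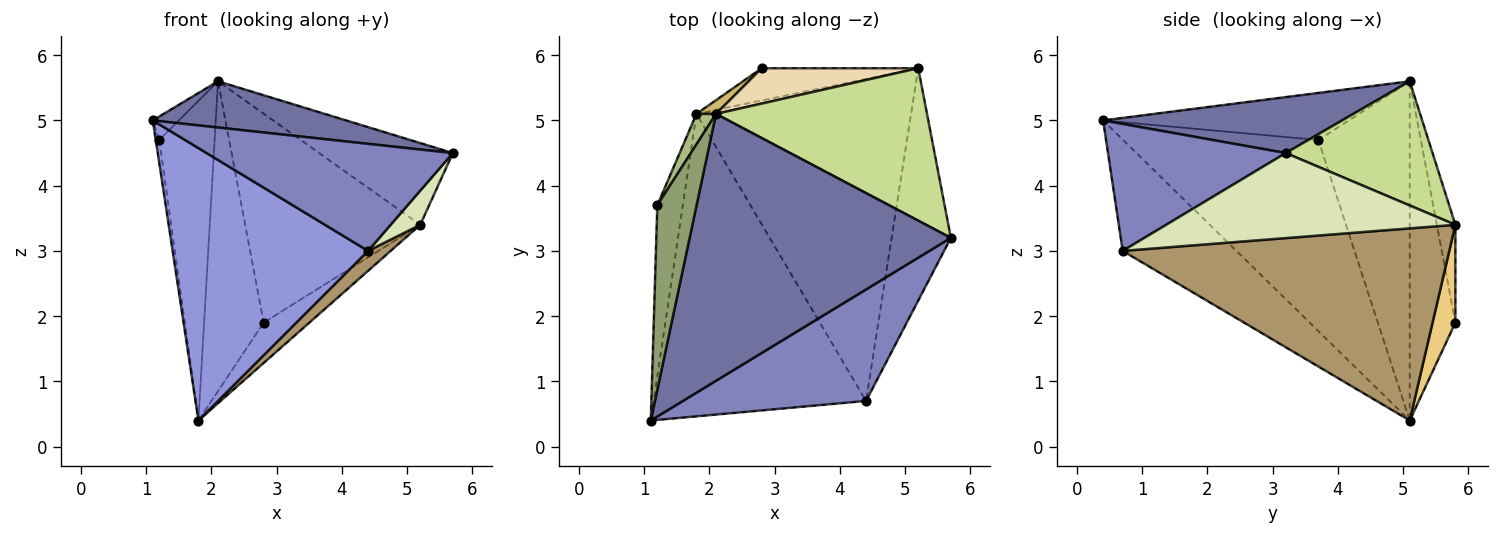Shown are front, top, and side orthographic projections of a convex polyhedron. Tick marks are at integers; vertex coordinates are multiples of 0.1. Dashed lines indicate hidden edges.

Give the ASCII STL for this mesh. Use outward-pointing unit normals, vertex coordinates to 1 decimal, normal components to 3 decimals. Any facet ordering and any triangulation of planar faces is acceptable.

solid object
 facet normal 0.206 -0.167 0.964
  outer loop
   vertex 2.1 5.1 5.6
   vertex 1.1 0.4 5.0
   vertex 5.7 3.2 4.5
  endloop
 endfacet
 facet normal 0.447 -0.620 0.645
  outer loop
   vertex 4.4 0.7 3.0
   vertex 5.7 3.2 4.5
   vertex 1.1 0.4 5.0
  endloop
 endfacet
 facet normal -0.363 -0.624 -0.692
  outer loop
   vertex 4.4 0.7 3.0
   vertex 1.1 0.4 5.0
   vertex 1.8 5.1 0.4
  endloop
 endfacet
 facet normal -0.991 0.018 -0.132
  outer loop
   vertex 1.2 3.7 4.7
   vertex 1.8 5.1 0.4
   vertex 1.1 0.4 5.0
  endloop
 endfacet
 facet normal -0.765 0.081 0.639
  outer loop
   vertex 1.2 3.7 4.7
   vertex 1.1 0.4 5.0
   vertex 2.1 5.1 5.6
  endloop
 endfacet
 facet normal -0.854 0.517 0.049
  outer loop
   vertex 1.2 3.7 4.7
   vertex 2.1 5.1 5.6
   vertex 1.8 5.1 0.4
  endloop
 endfacet
 facet normal 0.460 0.420 0.782
  outer loop
   vertex 5.2 5.8 3.4
   vertex 2.1 5.1 5.6
   vertex 5.7 3.2 4.5
  endloop
 endfacet
 facet normal 0.818 -0.084 -0.569
  outer loop
   vertex 5.2 5.8 3.4
   vertex 5.7 3.2 4.5
   vertex 4.4 0.7 3.0
  endloop
 endfacet
 facet normal 0.666 -0.046 -0.744
  outer loop
   vertex 5.2 5.8 3.4
   vertex 4.4 0.7 3.0
   vertex 1.8 5.1 0.4
  endloop
 endfacet
 facet normal -0.608 0.793 0.035
  outer loop
   vertex 2.8 5.8 1.9
   vertex 1.8 5.1 0.4
   vertex 2.1 5.1 5.6
  endloop
 endfacet
 facet normal 0.364 0.727 -0.582
  outer loop
   vertex 2.8 5.8 1.9
   vertex 5.2 5.8 3.4
   vertex 1.8 5.1 0.4
  endloop
 endfacet
 facet normal -0.104 0.981 0.166
  outer loop
   vertex 2.8 5.8 1.9
   vertex 2.1 5.1 5.6
   vertex 5.2 5.8 3.4
  endloop
 endfacet
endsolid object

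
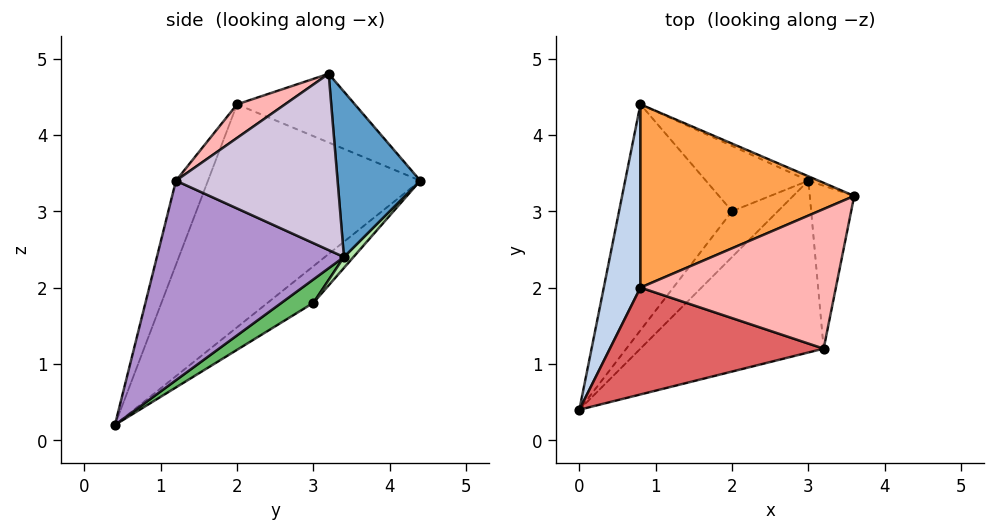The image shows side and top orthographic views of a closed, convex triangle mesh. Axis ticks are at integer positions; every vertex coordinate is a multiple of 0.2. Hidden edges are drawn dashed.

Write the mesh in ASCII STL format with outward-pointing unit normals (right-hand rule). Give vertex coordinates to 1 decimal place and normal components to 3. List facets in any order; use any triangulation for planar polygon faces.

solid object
 facet normal 0.404 0.914 -0.025
  outer loop
   vertex 3.0 3.4 2.4
   vertex 0.8 4.4 3.4
   vertex 3.6 3.2 4.8
  endloop
 endfacet
 facet normal -0.985 0.067 0.162
  outer loop
   vertex 0.8 2.0 4.4
   vertex 0.8 4.4 3.4
   vertex 0.0 0.4 0.2
  endloop
 endfacet
 facet normal -0.284 0.369 0.885
  outer loop
   vertex 0.8 2.0 4.4
   vertex 3.6 3.2 4.8
   vertex 0.8 4.4 3.4
  endloop
 endfacet
 facet normal -0.238 0.635 -0.735
  outer loop
   vertex 2.0 3.0 1.8
   vertex 0.0 0.4 0.2
   vertex 0.8 4.4 3.4
  endloop
 endfacet
 facet normal 0.446 0.194 -0.873
  outer loop
   vertex 2.0 3.0 1.8
   vertex 3.0 3.4 2.4
   vertex 0.0 0.4 0.2
  endloop
 endfacet
 facet normal 0.067 0.775 -0.628
  outer loop
   vertex 2.0 3.0 1.8
   vertex 0.8 4.4 3.4
   vertex 3.0 3.4 2.4
  endloop
 endfacet
 facet normal -0.148 -0.915 0.377
  outer loop
   vertex 3.2 1.2 3.4
   vertex 0.8 2.0 4.4
   vertex 0.0 0.4 0.2
  endloop
 endfacet
 facet normal 0.137 -0.586 0.798
  outer loop
   vertex 3.2 1.2 3.4
   vertex 3.6 3.2 4.8
   vertex 0.8 2.0 4.4
  endloop
 endfacet
 facet normal 0.716 -0.234 -0.658
  outer loop
   vertex 3.2 1.2 3.4
   vertex 0.0 0.4 0.2
   vertex 3.0 3.4 2.4
  endloop
 endfacet
 facet normal 0.969 -0.023 -0.244
  outer loop
   vertex 3.2 1.2 3.4
   vertex 3.0 3.4 2.4
   vertex 3.6 3.2 4.8
  endloop
 endfacet
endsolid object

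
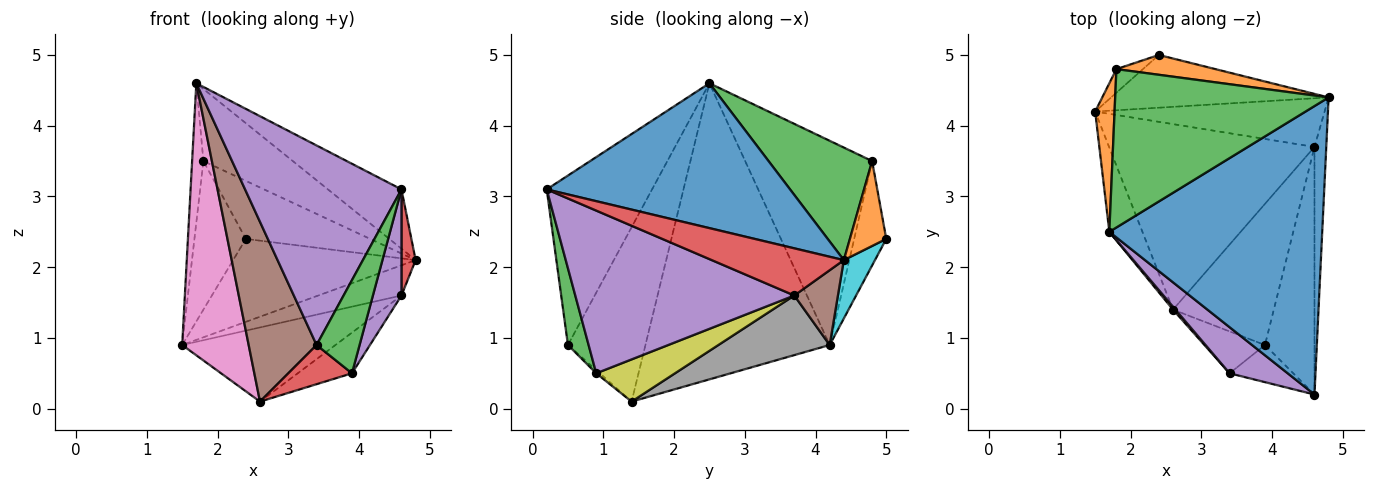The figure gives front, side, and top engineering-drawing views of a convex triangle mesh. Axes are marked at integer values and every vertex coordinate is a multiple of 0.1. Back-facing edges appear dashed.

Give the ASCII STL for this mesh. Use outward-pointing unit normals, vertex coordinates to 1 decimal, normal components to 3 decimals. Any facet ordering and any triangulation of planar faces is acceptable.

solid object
 facet normal 0.555 0.168 0.815
  outer loop
   vertex 1.7 2.5 4.6
   vertex 4.6 0.2 3.1
   vertex 4.8 4.4 2.1
  endloop
 endfacet
 facet normal -0.992 0.088 0.094
  outer loop
   vertex 1.8 4.8 3.5
   vertex 1.5 4.2 0.9
   vertex 1.7 2.5 4.6
  endloop
 endfacet
 facet normal 0.433 0.374 0.820
  outer loop
   vertex 1.8 4.8 3.5
   vertex 1.7 2.5 4.6
   vertex 4.8 4.4 2.1
  endloop
 endfacet
 facet normal 0.965 -0.103 -0.241
  outer loop
   vertex 4.6 3.7 1.6
   vertex 4.8 4.4 2.1
   vertex 4.6 0.2 3.1
  endloop
 endfacet
 facet normal 0.949 -0.124 -0.289
  outer loop
   vertex 4.6 3.7 1.6
   vertex 4.6 0.2 3.1
   vertex 3.9 0.9 0.5
  endloop
 endfacet
 facet normal 0.267 0.509 -0.819
  outer loop
   vertex 4.6 3.7 1.6
   vertex 1.5 4.2 0.9
   vertex 4.8 4.4 2.1
  endloop
 endfacet
 facet normal -0.935 -0.338 -0.105
  outer loop
   vertex 2.6 1.4 0.1
   vertex 1.7 2.5 4.6
   vertex 1.5 4.2 0.9
  endloop
 endfacet
 facet normal 0.260 0.358 -0.897
  outer loop
   vertex 2.6 1.4 0.1
   vertex 1.5 4.2 0.9
   vertex 4.6 3.7 1.6
  endloop
 endfacet
 facet normal 0.373 0.257 -0.891
  outer loop
   vertex 2.6 1.4 0.1
   vertex 4.6 3.7 1.6
   vertex 3.9 0.9 0.5
  endloop
 endfacet
 facet normal 0.142 0.835 -0.531
  outer loop
   vertex 2.4 5.0 2.4
   vertex 4.8 4.4 2.1
   vertex 1.5 4.2 0.9
  endloop
 endfacet
 facet normal -0.525 0.841 -0.133
  outer loop
   vertex 2.4 5.0 2.4
   vertex 1.5 4.2 0.9
   vertex 1.8 4.8 3.5
  endloop
 endfacet
 facet normal 0.267 0.912 0.311
  outer loop
   vertex 2.4 5.0 2.4
   vertex 1.8 4.8 3.5
   vertex 4.8 4.4 2.1
  endloop
 endfacet
 facet normal 0.408 -0.848 -0.338
  outer loop
   vertex 3.4 0.5 0.9
   vertex 3.9 0.9 0.5
   vertex 4.6 0.2 3.1
  endloop
 endfacet
 facet normal -0.038 -0.683 -0.730
  outer loop
   vertex 3.4 0.5 0.9
   vertex 2.6 1.4 0.1
   vertex 3.9 0.9 0.5
  endloop
 endfacet
 facet normal -0.549 -0.815 0.188
  outer loop
   vertex 3.4 0.5 0.9
   vertex 4.6 0.2 3.1
   vertex 1.7 2.5 4.6
  endloop
 endfacet
 facet normal -0.752 -0.659 0.011
  outer loop
   vertex 3.4 0.5 0.9
   vertex 1.7 2.5 4.6
   vertex 2.6 1.4 0.1
  endloop
 endfacet
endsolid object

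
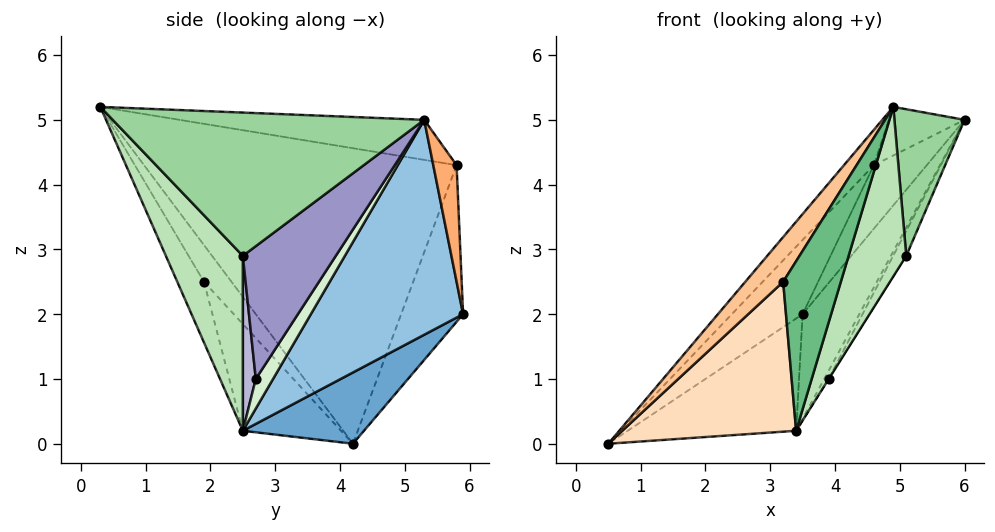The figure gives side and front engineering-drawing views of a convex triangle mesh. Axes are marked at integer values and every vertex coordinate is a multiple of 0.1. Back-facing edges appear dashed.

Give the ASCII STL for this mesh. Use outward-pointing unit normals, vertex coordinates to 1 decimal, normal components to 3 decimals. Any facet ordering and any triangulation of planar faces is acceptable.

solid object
 facet normal 0.314 0.437 -0.843
  outer loop
   vertex 3.4 2.5 0.2
   vertex 0.5 4.2 0.0
   vertex 3.5 5.9 2.0
  endloop
 endfacet
 facet normal 0.764 0.284 -0.580
  outer loop
   vertex 3.4 2.5 0.2
   vertex 3.5 5.9 2.0
   vertex 6.0 5.3 5.0
  endloop
 endfacet
 facet normal -0.735 0.070 0.675
  outer loop
   vertex 4.6 5.8 4.3
   vertex 0.5 4.2 0.0
   vertex 4.9 0.3 5.2
  endloop
 endfacet
 facet normal -0.407 0.126 0.905
  outer loop
   vertex 4.6 5.8 4.3
   vertex 4.9 0.3 5.2
   vertex 6.0 5.3 5.0
  endloop
 endfacet
 facet normal -0.622 0.711 0.328
  outer loop
   vertex 4.6 5.8 4.3
   vertex 3.5 5.9 2.0
   vertex 0.5 4.2 0.0
  endloop
 endfacet
 facet normal 0.399 0.904 -0.151
  outer loop
   vertex 4.6 5.8 4.3
   vertex 6.0 5.3 5.0
   vertex 3.5 5.9 2.0
  endloop
 endfacet
 facet normal -0.585 -0.804 -0.108
  outer loop
   vertex 3.2 1.9 2.5
   vertex 4.9 0.3 5.2
   vertex 0.5 4.2 0.0
  endloop
 endfacet
 facet normal -0.475 -0.841 -0.261
  outer loop
   vertex 3.2 1.9 2.5
   vertex 0.5 4.2 0.0
   vertex 3.4 2.5 0.2
  endloop
 endfacet
 facet normal -0.405 -0.875 -0.264
  outer loop
   vertex 3.2 1.9 2.5
   vertex 3.4 2.5 0.2
   vertex 4.9 0.3 5.2
  endloop
 endfacet
 facet normal 0.968 -0.218 -0.124
  outer loop
   vertex 5.1 2.5 2.9
   vertex 6.0 5.3 5.0
   vertex 4.9 0.3 5.2
  endloop
 endfacet
 facet normal 0.715 -0.535 -0.450
  outer loop
   vertex 5.1 2.5 2.9
   vertex 4.9 0.3 5.2
   vertex 3.4 2.5 0.2
  endloop
 endfacet
 facet normal 0.807 0.202 -0.555
  outer loop
   vertex 3.9 2.7 1.0
   vertex 3.4 2.5 0.2
   vertex 6.0 5.3 5.0
  endloop
 endfacet
 facet normal 0.845 0.119 -0.521
  outer loop
   vertex 3.9 2.7 1.0
   vertex 6.0 5.3 5.0
   vertex 5.1 2.5 2.9
  endloop
 endfacet
 facet normal 0.846 0.016 -0.533
  outer loop
   vertex 3.9 2.7 1.0
   vertex 5.1 2.5 2.9
   vertex 3.4 2.5 0.2
  endloop
 endfacet
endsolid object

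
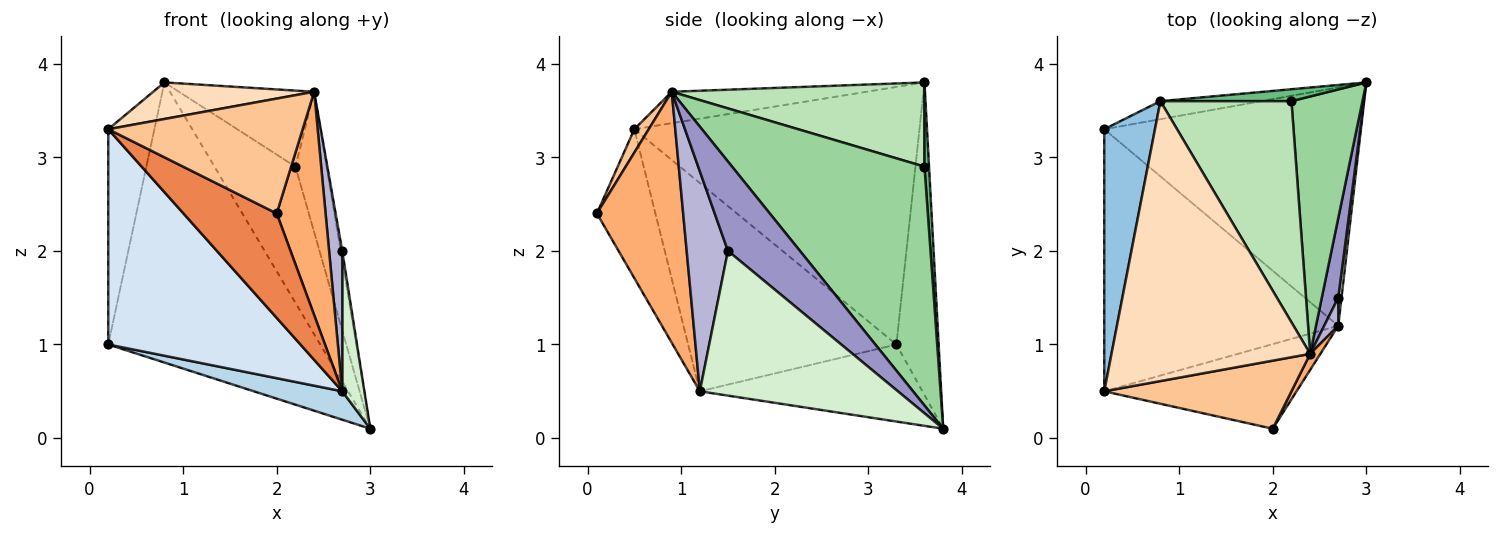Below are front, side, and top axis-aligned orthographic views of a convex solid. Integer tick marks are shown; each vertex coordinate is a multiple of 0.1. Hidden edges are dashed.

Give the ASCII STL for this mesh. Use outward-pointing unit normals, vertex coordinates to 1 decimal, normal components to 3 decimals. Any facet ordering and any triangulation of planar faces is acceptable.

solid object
 facet normal -0.195 0.979 -0.063
  outer loop
   vertex 0.8 3.6 3.8
   vertex 3.0 3.8 0.1
   vertex 0.2 3.3 1.0
  endloop
 endfacet
 facet normal -0.969 0.157 0.191
  outer loop
   vertex 0.2 0.5 3.3
   vertex 0.8 3.6 3.8
   vertex 0.2 3.3 1.0
  endloop
 endfacet
 facet normal -0.286 -0.113 -0.952
  outer loop
   vertex 2.7 1.2 0.5
   vertex 0.2 3.3 1.0
   vertex 3.0 3.8 0.1
  endloop
 endfacet
 facet normal -0.567 -0.523 -0.637
  outer loop
   vertex 2.7 1.2 0.5
   vertex 0.2 0.5 3.3
   vertex 0.2 3.3 1.0
  endloop
 endfacet
 facet normal -0.438 -0.699 -0.566
  outer loop
   vertex 2.7 1.2 0.5
   vertex 2.0 0.1 2.4
   vertex 0.2 0.5 3.3
  endloop
 endfacet
 facet normal 0.870 -0.492 0.035
  outer loop
   vertex 2.4 0.9 3.7
   vertex 2.0 0.1 2.4
   vertex 2.7 1.2 0.5
  endloop
 endfacet
 facet normal 0.064 -0.859 0.509
  outer loop
   vertex 2.4 0.9 3.7
   vertex 0.2 0.5 3.3
   vertex 2.0 0.1 2.4
  endloop
 endfacet
 facet normal -0.155 -0.128 0.980
  outer loop
   vertex 2.4 0.9 3.7
   vertex 0.8 3.6 3.8
   vertex 0.2 0.5 3.3
  endloop
 endfacet
 facet normal 0.056 0.995 0.087
  outer loop
   vertex 2.2 3.6 2.9
   vertex 3.0 3.8 0.1
   vertex 0.8 3.6 3.8
  endloop
 endfacet
 facet normal 0.947 0.154 0.282
  outer loop
   vertex 2.2 3.6 2.9
   vertex 2.4 0.9 3.7
   vertex 3.0 3.8 0.1
  endloop
 endfacet
 facet normal 0.519 0.278 0.808
  outer loop
   vertex 2.2 3.6 2.9
   vertex 0.8 3.6 3.8
   vertex 2.4 0.9 3.7
  endloop
 endfacet
 facet normal 0.994 -0.111 0.022
  outer loop
   vertex 2.7 1.5 2.0
   vertex 2.7 1.2 0.5
   vertex 3.0 3.8 0.1
  endloop
 endfacet
 facet normal 0.983 0.021 0.181
  outer loop
   vertex 2.7 1.5 2.0
   vertex 3.0 3.8 0.1
   vertex 2.4 0.9 3.7
  endloop
 endfacet
 facet normal 0.951 -0.303 0.061
  outer loop
   vertex 2.7 1.5 2.0
   vertex 2.4 0.9 3.7
   vertex 2.7 1.2 0.5
  endloop
 endfacet
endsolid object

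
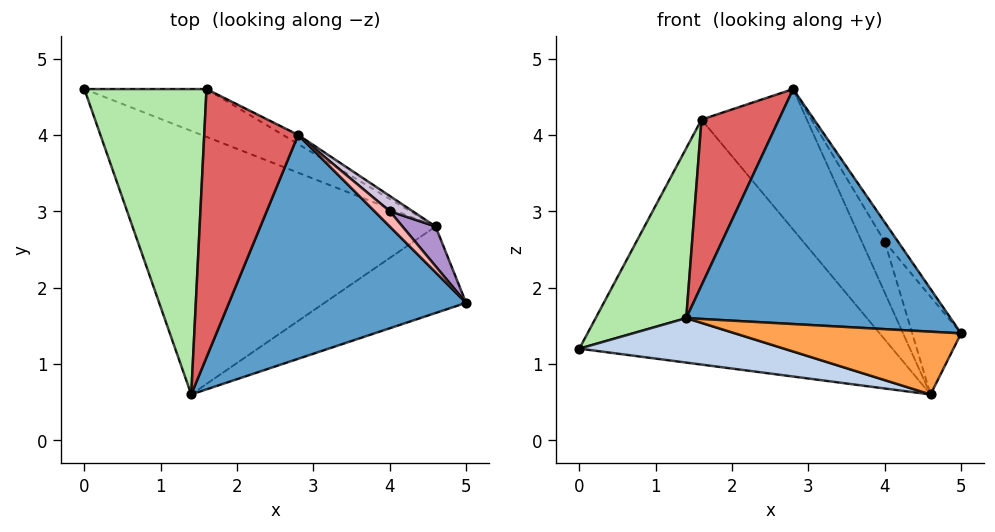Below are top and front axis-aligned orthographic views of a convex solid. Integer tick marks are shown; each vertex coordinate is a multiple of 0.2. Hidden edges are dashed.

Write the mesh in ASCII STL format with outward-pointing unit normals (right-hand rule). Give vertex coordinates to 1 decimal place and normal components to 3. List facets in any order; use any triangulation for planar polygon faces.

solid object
 facet normal 0.269 -0.697 0.664
  outer loop
   vertex 2.8 4.0 4.6
   vertex 1.4 0.6 1.6
   vertex 5.0 1.8 1.4
  endloop
 endfacet
 facet normal -0.190 -0.163 -0.968
  outer loop
   vertex 4.6 2.8 0.6
   vertex 1.4 0.6 1.6
   vertex 0.0 4.6 1.2
  endloop
 endfacet
 facet normal 0.149 -0.581 -0.800
  outer loop
   vertex 4.6 2.8 0.6
   vertex 5.0 1.8 1.4
   vertex 1.4 0.6 1.6
  endloop
 endfacet
 facet normal 0.338 0.924 -0.180
  outer loop
   vertex 1.6 4.6 4.2
   vertex 4.6 2.8 0.6
   vertex 0.0 4.6 1.2
  endloop
 endfacet
 facet normal 0.462 0.885 -0.058
  outer loop
   vertex 1.6 4.6 4.2
   vertex 2.8 4.0 4.6
   vertex 4.6 2.8 0.6
  endloop
 endfacet
 facet normal -0.854 -0.253 0.455
  outer loop
   vertex 1.6 4.6 4.2
   vertex 0.0 4.6 1.2
   vertex 1.4 0.6 1.6
  endloop
 endfacet
 facet normal -0.479 -0.461 0.747
  outer loop
   vertex 1.6 4.6 4.2
   vertex 1.4 0.6 1.6
   vertex 2.8 4.0 4.6
  endloop
 endfacet
 facet normal 0.860 0.401 0.315
  outer loop
   vertex 4.0 3.0 2.6
   vertex 2.8 4.0 4.6
   vertex 5.0 1.8 1.4
  endloop
 endfacet
 facet normal 0.842 0.499 0.203
  outer loop
   vertex 4.0 3.0 2.6
   vertex 5.0 1.8 1.4
   vertex 4.6 2.8 0.6
  endloop
 endfacet
 facet normal 0.787 0.591 0.177
  outer loop
   vertex 4.0 3.0 2.6
   vertex 4.6 2.8 0.6
   vertex 2.8 4.0 4.6
  endloop
 endfacet
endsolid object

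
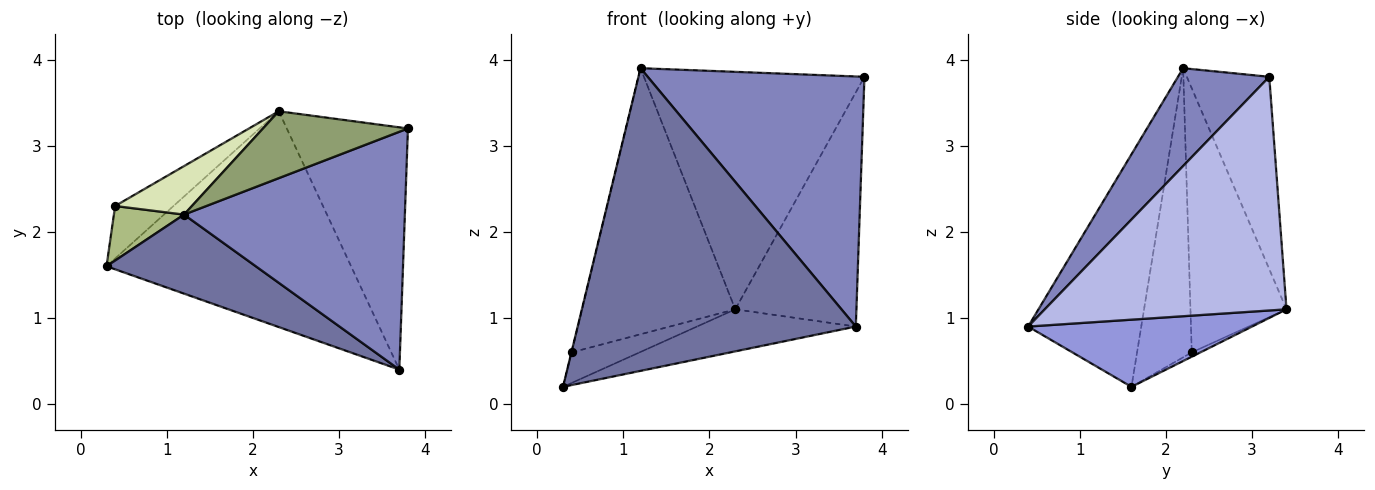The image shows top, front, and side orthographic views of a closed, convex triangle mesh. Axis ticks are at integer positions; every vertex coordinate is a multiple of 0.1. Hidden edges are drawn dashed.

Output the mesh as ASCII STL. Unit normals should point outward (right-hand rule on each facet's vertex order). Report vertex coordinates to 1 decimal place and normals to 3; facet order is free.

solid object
 facet normal -0.366 -0.900 0.235
  outer loop
   vertex 1.2 2.2 3.9
   vertex 0.3 1.6 0.2
   vertex 3.7 0.4 0.9
  endloop
 endfacet
 facet normal 0.292 -0.693 0.659
  outer loop
   vertex 1.2 2.2 3.9
   vertex 3.7 0.4 0.9
   vertex 3.8 3.2 3.8
  endloop
 endfacet
 facet normal 0.260 0.185 -0.948
  outer loop
   vertex 2.3 3.4 1.1
   vertex 3.7 0.4 0.9
   vertex 0.3 1.6 0.2
  endloop
 endfacet
 facet normal 0.811 0.407 -0.421
  outer loop
   vertex 2.3 3.4 1.1
   vertex 3.8 3.2 3.8
   vertex 3.7 0.4 0.9
  endloop
 endfacet
 facet normal -0.339 0.906 0.255
  outer loop
   vertex 2.3 3.4 1.1
   vertex 1.2 2.2 3.9
   vertex 3.8 3.2 3.8
  endloop
 endfacet
 facet normal -0.972 0.004 0.236
  outer loop
   vertex 0.4 2.3 0.6
   vertex 0.3 1.6 0.2
   vertex 1.2 2.2 3.9
  endloop
 endfacet
 facet normal -0.064 0.502 -0.863
  outer loop
   vertex 0.4 2.3 0.6
   vertex 2.3 3.4 1.1
   vertex 0.3 1.6 0.2
  endloop
 endfacet
 facet normal -0.525 0.837 0.153
  outer loop
   vertex 0.4 2.3 0.6
   vertex 1.2 2.2 3.9
   vertex 2.3 3.4 1.1
  endloop
 endfacet
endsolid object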